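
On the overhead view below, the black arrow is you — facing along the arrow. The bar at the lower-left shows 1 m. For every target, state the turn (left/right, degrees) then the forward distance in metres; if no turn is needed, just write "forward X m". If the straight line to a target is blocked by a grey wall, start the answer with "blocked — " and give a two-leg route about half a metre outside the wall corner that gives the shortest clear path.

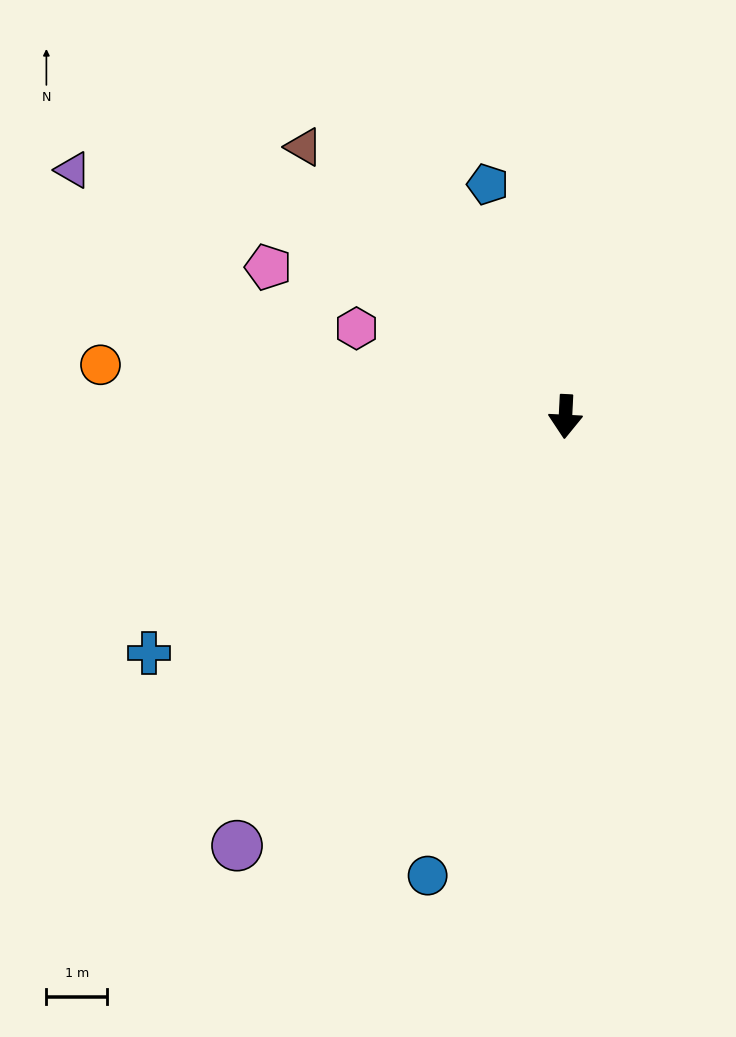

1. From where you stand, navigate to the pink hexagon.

turn right 110°, forward 3.7 m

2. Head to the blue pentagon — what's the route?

turn right 159°, forward 4.0 m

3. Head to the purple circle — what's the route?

turn right 35°, forward 8.9 m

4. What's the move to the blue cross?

turn right 58°, forward 7.9 m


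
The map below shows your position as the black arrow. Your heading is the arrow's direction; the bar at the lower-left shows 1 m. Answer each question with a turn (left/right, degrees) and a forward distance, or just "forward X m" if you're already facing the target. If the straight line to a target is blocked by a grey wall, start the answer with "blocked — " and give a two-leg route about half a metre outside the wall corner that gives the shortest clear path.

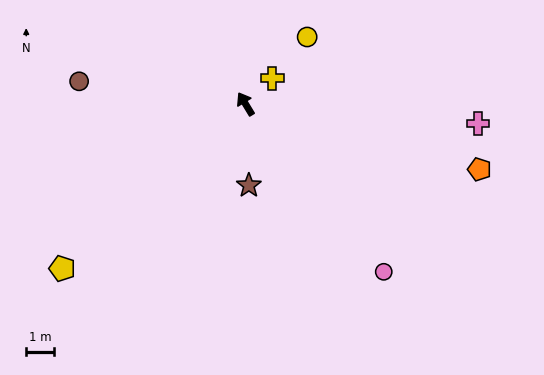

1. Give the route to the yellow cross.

turn right 77°, forward 1.3 m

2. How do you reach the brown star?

turn left 151°, forward 2.9 m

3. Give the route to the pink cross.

turn right 126°, forward 8.3 m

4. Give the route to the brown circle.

turn left 51°, forward 5.9 m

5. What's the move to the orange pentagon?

turn right 137°, forward 8.6 m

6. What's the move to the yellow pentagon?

turn left 101°, forward 8.7 m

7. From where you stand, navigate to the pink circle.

turn right 172°, forward 7.7 m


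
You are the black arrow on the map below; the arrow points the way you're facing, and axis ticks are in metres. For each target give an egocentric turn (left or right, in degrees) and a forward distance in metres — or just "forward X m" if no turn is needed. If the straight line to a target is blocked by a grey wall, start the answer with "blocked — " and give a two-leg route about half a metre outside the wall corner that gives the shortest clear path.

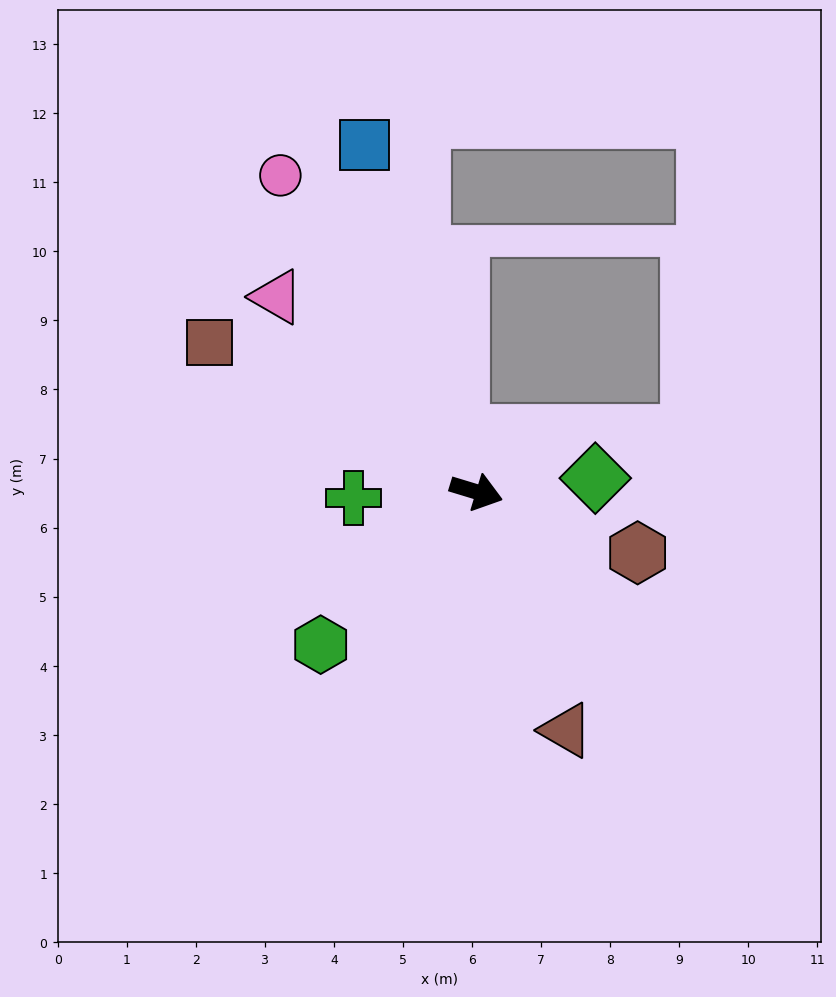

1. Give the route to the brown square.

turn left 168°, forward 4.4 m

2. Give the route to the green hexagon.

turn right 119°, forward 3.2 m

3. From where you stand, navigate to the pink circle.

turn left 139°, forward 5.4 m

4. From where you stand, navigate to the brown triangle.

turn right 52°, forward 3.7 m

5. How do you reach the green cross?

turn right 160°, forward 1.8 m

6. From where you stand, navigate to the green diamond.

turn left 23°, forward 1.7 m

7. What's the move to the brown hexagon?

turn right 4°, forward 2.5 m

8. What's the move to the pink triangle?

turn left 153°, forward 4.0 m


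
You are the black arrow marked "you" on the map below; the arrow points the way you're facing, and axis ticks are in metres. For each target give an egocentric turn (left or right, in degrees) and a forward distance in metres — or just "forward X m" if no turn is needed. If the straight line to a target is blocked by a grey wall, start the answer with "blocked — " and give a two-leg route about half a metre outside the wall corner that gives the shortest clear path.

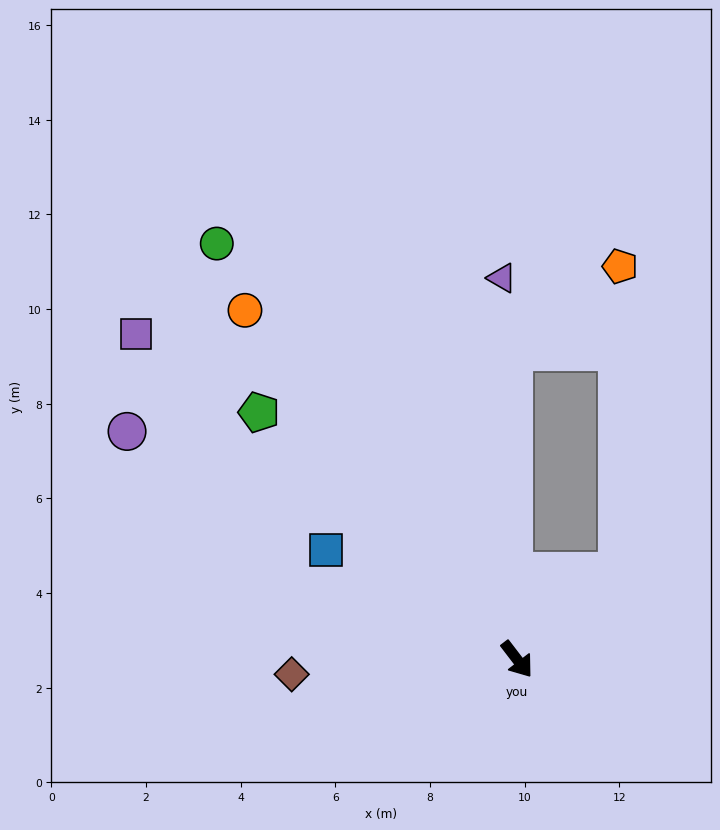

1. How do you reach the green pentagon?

turn right 171°, forward 7.5 m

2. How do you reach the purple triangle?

turn left 145°, forward 8.1 m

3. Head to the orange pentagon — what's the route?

blocked — turn left 93°, forward 2.8 m, then turn left 49°, forward 6.5 m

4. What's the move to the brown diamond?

turn right 124°, forward 4.8 m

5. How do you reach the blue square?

turn right 157°, forward 4.7 m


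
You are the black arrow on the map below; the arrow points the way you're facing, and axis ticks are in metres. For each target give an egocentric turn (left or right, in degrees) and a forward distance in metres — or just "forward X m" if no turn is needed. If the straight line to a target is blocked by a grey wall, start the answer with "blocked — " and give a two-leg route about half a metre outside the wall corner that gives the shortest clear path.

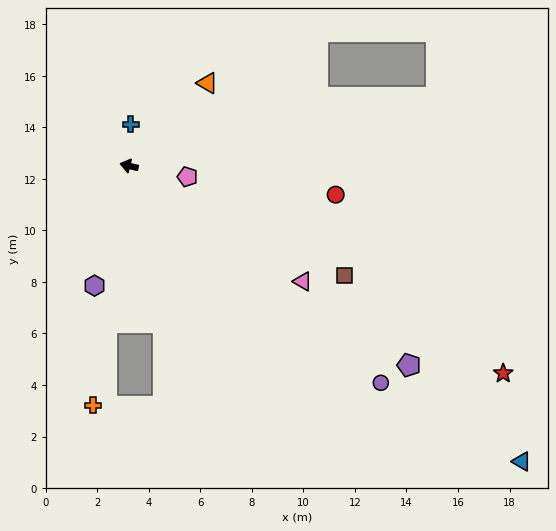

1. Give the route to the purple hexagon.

turn left 88°, forward 4.8 m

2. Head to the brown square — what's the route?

turn left 167°, forward 9.4 m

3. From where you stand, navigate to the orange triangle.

turn right 120°, forward 4.4 m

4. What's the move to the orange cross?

turn left 95°, forward 9.4 m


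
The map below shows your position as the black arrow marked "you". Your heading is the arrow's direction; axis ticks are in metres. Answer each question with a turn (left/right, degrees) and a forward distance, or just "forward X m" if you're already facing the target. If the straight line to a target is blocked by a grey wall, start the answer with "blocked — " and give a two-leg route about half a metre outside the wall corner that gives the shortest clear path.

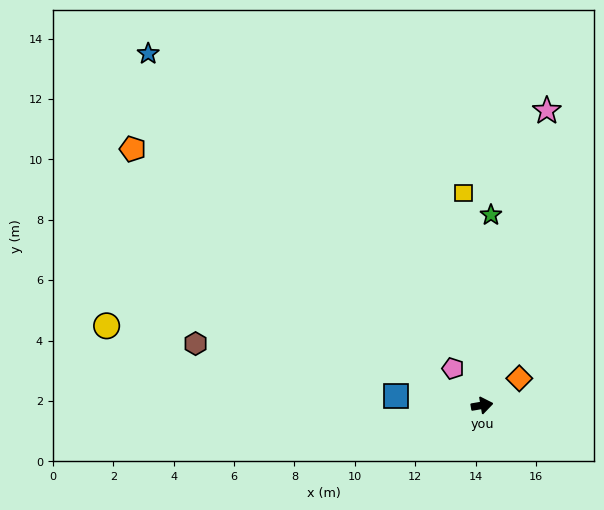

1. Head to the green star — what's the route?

turn left 78°, forward 6.3 m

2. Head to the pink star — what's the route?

turn left 68°, forward 10.0 m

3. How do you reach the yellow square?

turn left 85°, forward 7.1 m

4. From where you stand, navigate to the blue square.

turn left 164°, forward 2.9 m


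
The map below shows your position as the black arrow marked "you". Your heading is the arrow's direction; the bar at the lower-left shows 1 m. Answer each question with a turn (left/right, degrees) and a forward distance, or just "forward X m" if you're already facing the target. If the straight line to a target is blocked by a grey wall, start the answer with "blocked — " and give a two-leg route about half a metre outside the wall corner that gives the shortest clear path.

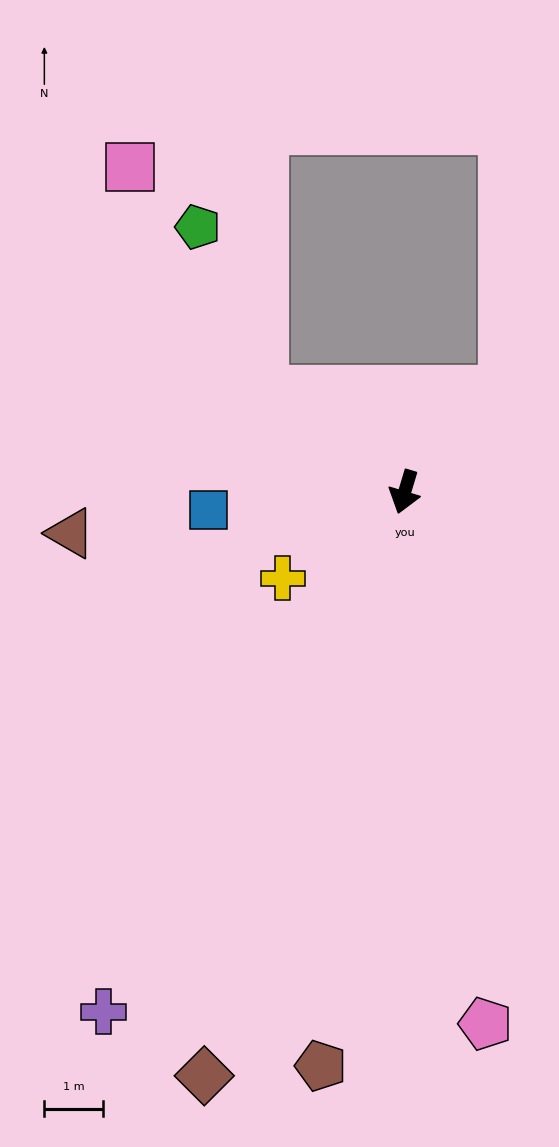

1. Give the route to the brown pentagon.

turn left 8°, forward 9.9 m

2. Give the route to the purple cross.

turn right 13°, forward 10.2 m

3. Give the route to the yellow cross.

turn right 38°, forward 2.5 m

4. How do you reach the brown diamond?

turn right 2°, forward 10.5 m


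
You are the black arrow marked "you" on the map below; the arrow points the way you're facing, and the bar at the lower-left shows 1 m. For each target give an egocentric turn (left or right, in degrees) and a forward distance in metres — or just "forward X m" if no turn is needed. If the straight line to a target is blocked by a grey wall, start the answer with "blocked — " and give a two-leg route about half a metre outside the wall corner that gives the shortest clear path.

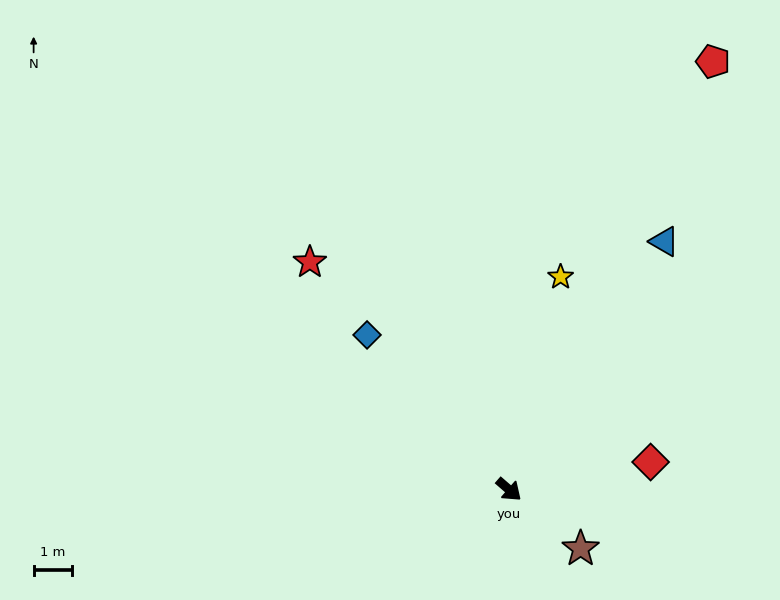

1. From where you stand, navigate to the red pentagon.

turn left 105°, forward 12.3 m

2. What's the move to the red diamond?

turn left 52°, forward 3.7 m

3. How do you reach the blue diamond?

turn left 174°, forward 5.4 m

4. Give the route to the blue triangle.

turn left 99°, forward 7.6 m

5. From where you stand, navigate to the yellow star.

turn left 117°, forward 5.7 m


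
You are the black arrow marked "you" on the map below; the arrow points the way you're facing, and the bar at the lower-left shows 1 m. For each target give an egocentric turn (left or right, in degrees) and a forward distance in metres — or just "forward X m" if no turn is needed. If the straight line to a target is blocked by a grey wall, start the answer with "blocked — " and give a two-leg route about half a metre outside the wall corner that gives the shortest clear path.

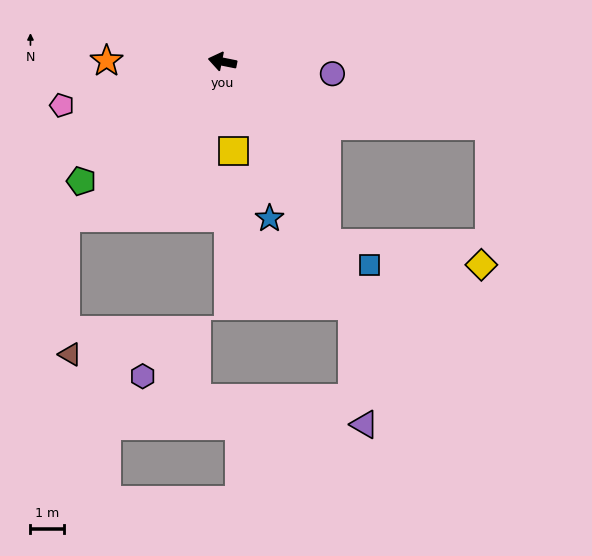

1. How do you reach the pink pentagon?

turn left 27°, forward 4.9 m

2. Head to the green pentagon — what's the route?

turn left 52°, forward 5.5 m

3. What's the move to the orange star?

turn left 11°, forward 3.4 m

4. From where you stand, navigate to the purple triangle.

blocked — turn left 129°, forward 8.2 m, then turn right 22°, forward 3.5 m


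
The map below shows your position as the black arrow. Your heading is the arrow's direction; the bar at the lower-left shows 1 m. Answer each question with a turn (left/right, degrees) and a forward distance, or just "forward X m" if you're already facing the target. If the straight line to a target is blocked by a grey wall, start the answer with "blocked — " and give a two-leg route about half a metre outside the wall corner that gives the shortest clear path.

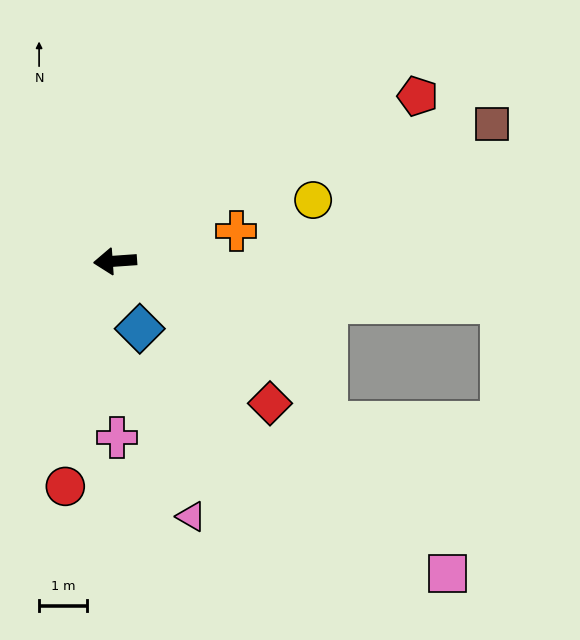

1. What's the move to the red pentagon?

turn right 155°, forward 7.2 m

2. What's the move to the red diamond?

turn left 133°, forward 4.4 m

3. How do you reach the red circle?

turn left 74°, forward 4.8 m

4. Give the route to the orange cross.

turn right 170°, forward 2.6 m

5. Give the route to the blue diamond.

turn left 106°, forward 1.5 m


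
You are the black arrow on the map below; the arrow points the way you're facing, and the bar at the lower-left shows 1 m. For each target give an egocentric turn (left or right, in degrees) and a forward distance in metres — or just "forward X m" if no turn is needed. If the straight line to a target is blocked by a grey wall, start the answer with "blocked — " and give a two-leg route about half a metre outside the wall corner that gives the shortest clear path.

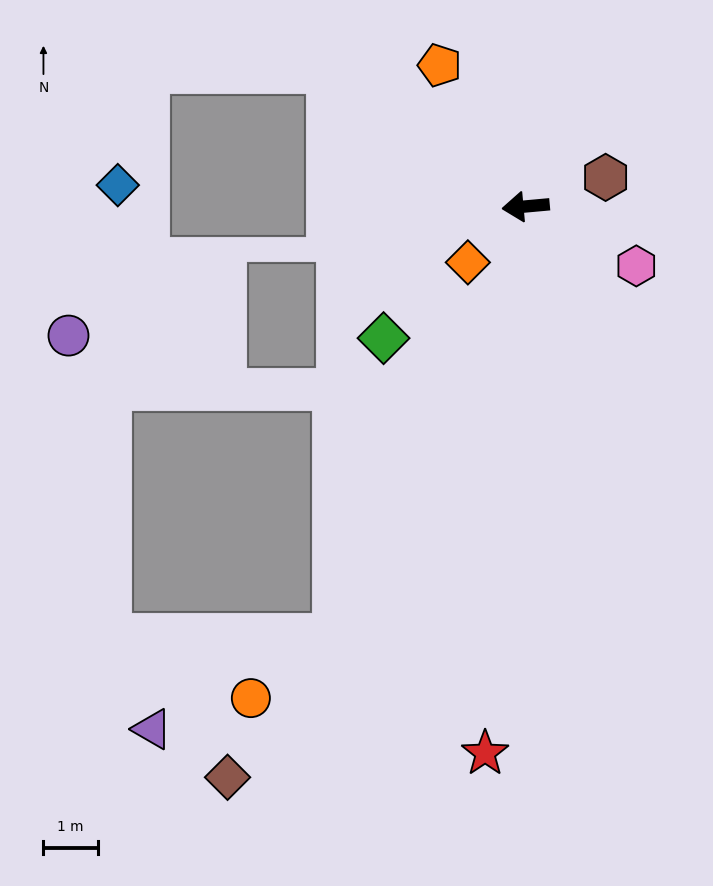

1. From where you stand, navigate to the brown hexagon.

turn right 165°, forward 1.6 m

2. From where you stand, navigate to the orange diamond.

turn left 39°, forward 1.5 m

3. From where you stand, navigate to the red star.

turn left 81°, forward 10.1 m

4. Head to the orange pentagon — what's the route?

turn right 64°, forward 3.1 m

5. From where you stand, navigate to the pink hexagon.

turn left 147°, forward 2.3 m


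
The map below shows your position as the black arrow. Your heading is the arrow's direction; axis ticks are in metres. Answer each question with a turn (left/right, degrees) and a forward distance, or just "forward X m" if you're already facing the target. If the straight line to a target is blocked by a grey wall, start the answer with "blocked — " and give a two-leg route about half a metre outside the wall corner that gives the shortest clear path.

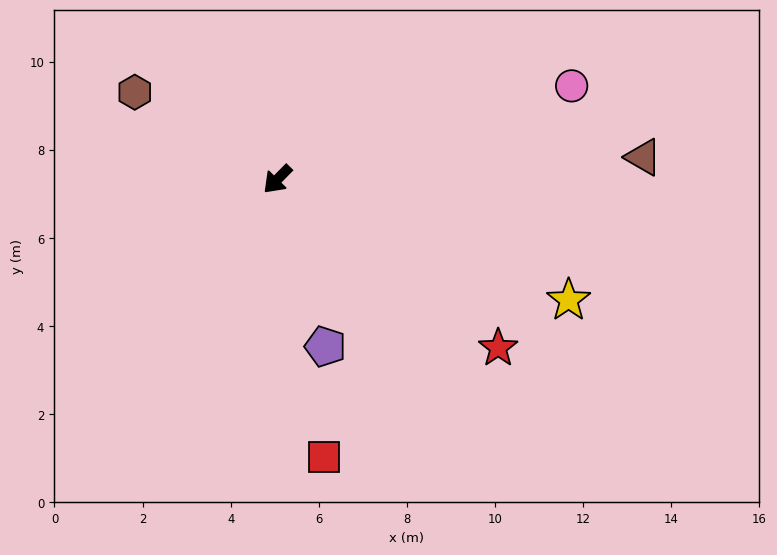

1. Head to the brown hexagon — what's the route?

turn right 77°, forward 3.8 m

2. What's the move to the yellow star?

turn left 112°, forward 7.2 m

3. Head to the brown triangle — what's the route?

turn left 138°, forward 8.3 m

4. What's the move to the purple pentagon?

turn left 60°, forward 3.9 m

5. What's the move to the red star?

turn left 97°, forward 6.3 m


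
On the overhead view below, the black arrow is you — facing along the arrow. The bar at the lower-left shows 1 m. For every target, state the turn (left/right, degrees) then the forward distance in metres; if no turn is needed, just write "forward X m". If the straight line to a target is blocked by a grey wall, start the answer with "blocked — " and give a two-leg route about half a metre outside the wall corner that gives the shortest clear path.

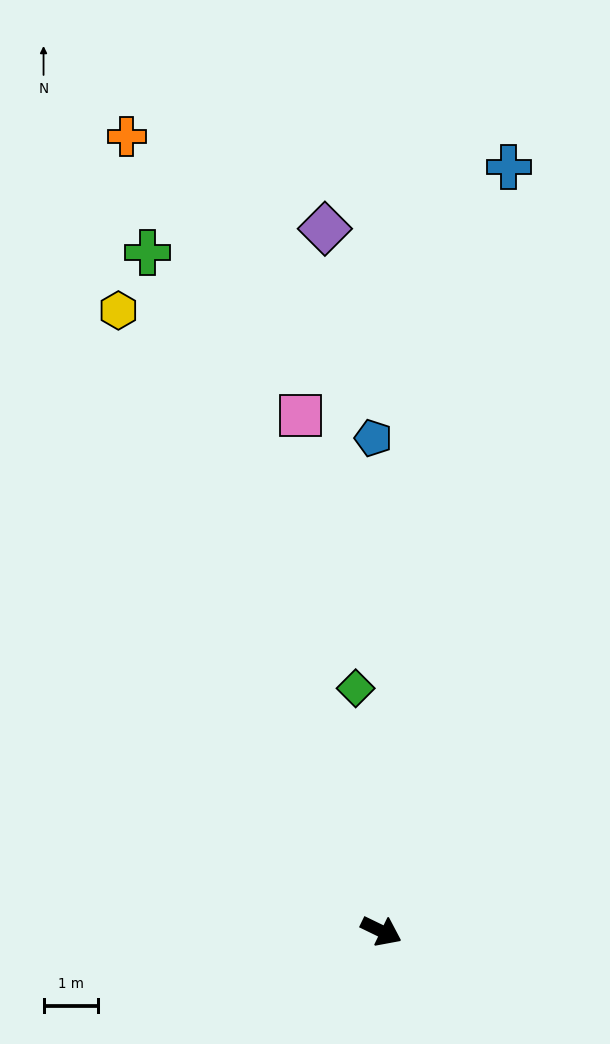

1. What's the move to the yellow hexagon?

turn left 139°, forward 12.4 m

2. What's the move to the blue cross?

turn left 106°, forward 14.2 m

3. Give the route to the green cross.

turn left 135°, forward 13.2 m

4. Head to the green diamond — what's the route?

turn left 122°, forward 4.5 m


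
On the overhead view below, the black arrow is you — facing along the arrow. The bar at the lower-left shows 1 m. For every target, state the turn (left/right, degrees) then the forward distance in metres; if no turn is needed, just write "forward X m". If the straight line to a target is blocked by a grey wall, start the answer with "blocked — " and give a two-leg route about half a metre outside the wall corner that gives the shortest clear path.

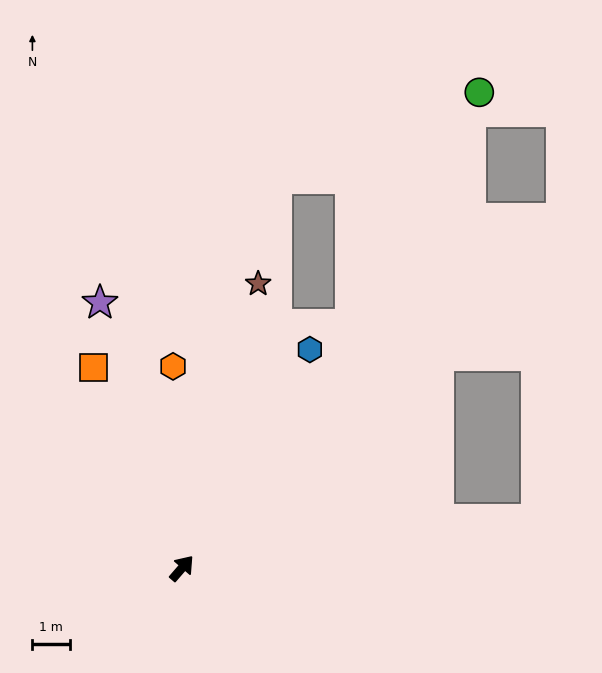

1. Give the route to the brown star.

turn left 26°, forward 7.8 m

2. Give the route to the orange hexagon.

turn left 43°, forward 5.4 m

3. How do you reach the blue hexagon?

turn left 10°, forward 6.8 m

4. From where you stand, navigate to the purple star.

turn left 58°, forward 7.4 m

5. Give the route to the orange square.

turn left 65°, forward 5.9 m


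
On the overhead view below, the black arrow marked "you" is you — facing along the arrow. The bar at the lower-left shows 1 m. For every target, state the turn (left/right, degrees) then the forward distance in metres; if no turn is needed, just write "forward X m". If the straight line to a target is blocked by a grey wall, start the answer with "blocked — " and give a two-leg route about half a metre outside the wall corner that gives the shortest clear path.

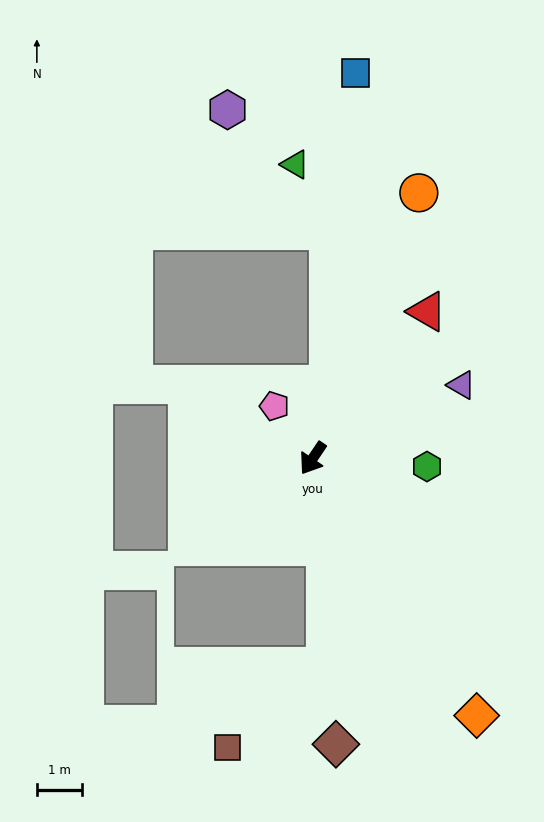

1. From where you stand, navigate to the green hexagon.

turn left 120°, forward 2.5 m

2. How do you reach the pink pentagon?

turn right 110°, forward 1.4 m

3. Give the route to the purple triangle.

turn left 150°, forward 3.6 m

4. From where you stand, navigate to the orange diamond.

turn left 66°, forward 6.7 m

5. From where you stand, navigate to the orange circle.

turn right 168°, forward 6.3 m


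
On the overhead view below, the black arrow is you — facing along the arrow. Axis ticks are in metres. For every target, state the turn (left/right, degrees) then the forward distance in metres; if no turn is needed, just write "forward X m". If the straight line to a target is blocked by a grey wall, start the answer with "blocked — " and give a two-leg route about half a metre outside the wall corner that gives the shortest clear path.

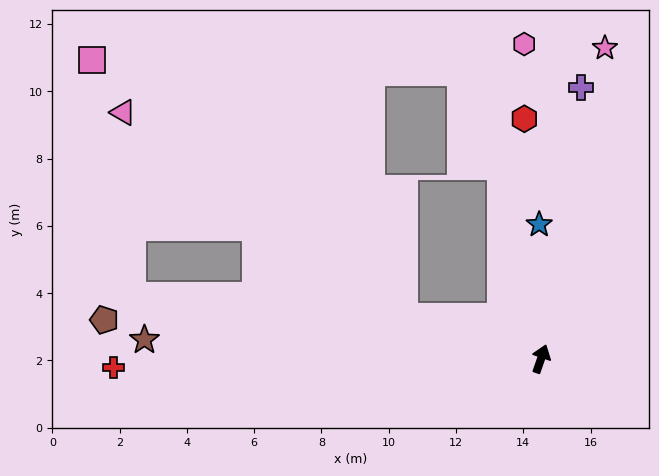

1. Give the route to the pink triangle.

blocked — turn left 92°, forward 4.3 m, then turn right 19°, forward 10.3 m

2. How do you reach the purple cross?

turn left 11°, forward 8.2 m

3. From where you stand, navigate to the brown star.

turn left 106°, forward 11.8 m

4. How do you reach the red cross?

turn left 110°, forward 12.7 m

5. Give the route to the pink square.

blocked — turn left 92°, forward 4.3 m, then turn right 22°, forward 12.0 m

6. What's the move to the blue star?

turn left 20°, forward 4.0 m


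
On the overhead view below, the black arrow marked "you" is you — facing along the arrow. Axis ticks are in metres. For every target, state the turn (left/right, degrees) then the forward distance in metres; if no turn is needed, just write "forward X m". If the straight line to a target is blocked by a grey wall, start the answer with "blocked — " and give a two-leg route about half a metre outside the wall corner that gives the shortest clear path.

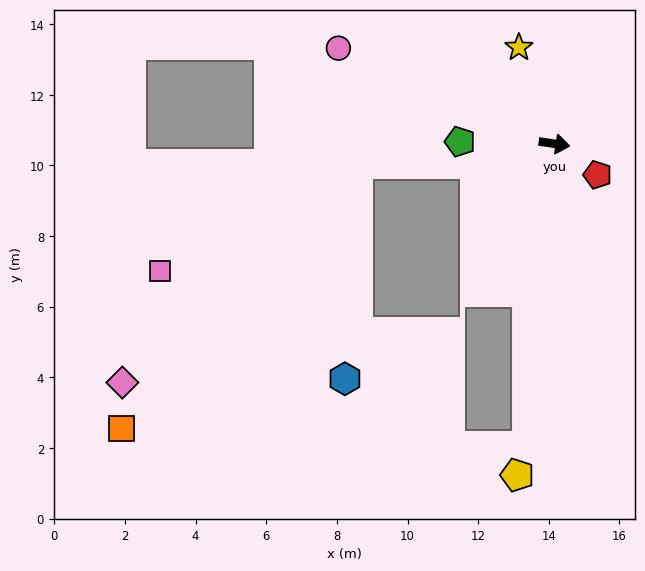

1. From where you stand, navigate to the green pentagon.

turn right 173°, forward 2.7 m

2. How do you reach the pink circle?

turn left 165°, forward 6.7 m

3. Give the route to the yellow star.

turn left 119°, forward 2.9 m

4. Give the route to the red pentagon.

turn right 27°, forward 1.5 m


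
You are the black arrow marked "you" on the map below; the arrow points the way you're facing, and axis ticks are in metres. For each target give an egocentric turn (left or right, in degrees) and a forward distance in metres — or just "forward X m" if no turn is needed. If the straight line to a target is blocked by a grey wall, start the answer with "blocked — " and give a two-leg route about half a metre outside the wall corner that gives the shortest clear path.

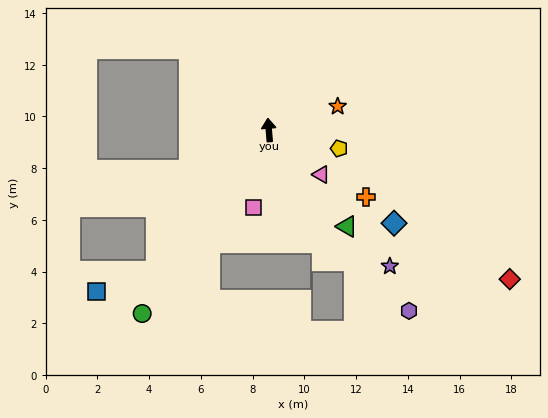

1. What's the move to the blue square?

blocked — turn left 137°, forward 7.0 m, then turn right 34°, forward 2.4 m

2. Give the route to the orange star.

turn right 76°, forward 2.8 m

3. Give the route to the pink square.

turn left 164°, forward 3.0 m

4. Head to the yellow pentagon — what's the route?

turn right 109°, forward 2.8 m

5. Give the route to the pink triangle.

turn right 135°, forward 2.7 m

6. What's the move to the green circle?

turn left 141°, forward 8.6 m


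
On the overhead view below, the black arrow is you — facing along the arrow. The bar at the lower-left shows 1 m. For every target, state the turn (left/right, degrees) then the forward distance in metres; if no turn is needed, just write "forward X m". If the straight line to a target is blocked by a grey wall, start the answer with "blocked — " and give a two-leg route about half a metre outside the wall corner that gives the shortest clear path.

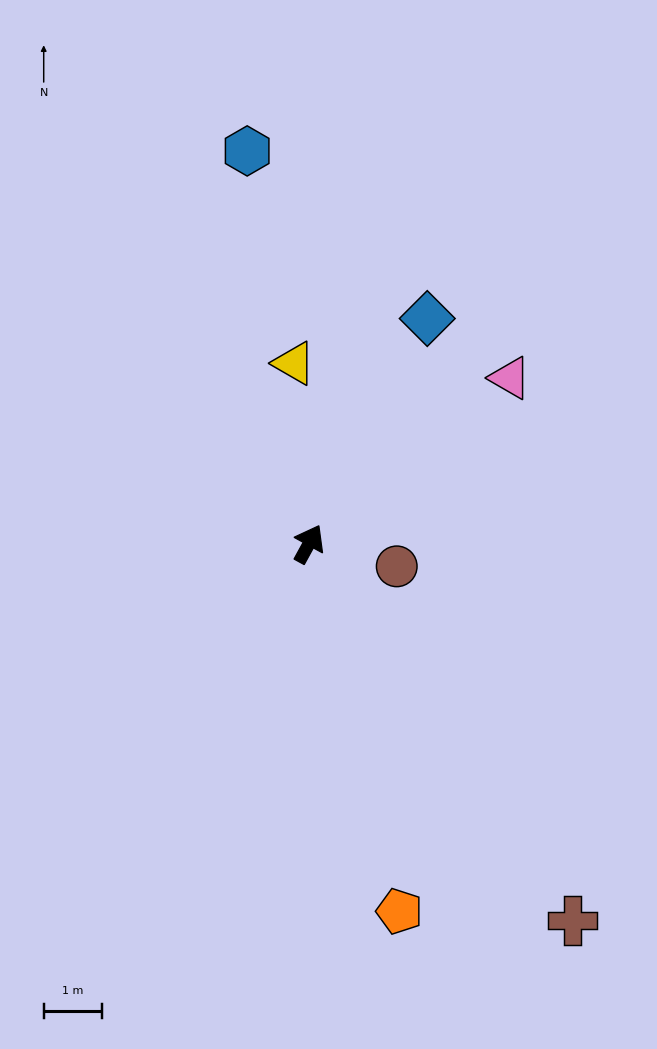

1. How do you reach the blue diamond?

forward 4.4 m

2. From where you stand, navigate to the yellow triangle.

turn left 33°, forward 3.1 m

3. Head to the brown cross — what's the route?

turn right 116°, forward 7.9 m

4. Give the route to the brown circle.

turn right 76°, forward 1.6 m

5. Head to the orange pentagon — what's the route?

turn right 137°, forward 6.5 m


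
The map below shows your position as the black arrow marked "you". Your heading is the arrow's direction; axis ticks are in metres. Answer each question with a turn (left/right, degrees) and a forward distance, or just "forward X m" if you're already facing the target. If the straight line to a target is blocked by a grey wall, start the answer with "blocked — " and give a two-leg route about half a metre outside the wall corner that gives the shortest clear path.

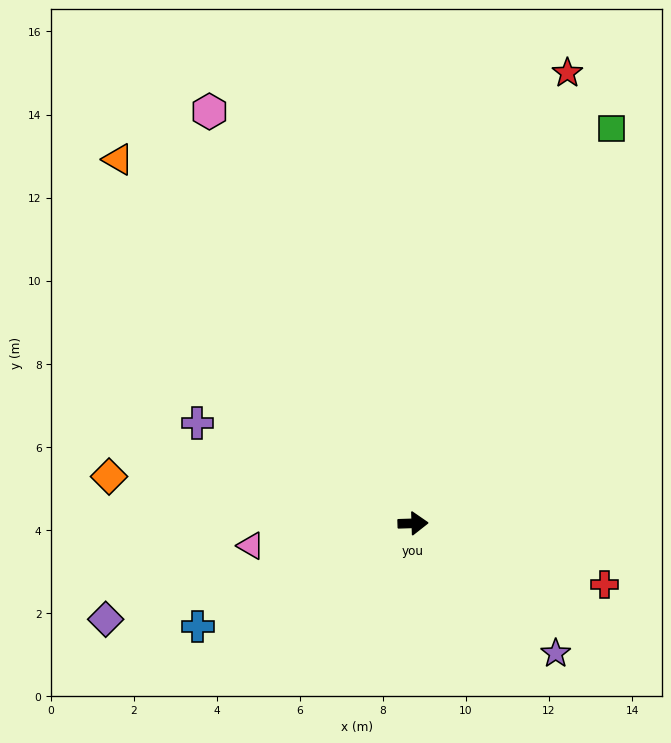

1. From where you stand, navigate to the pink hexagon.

turn left 114°, forward 11.1 m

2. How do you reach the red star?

turn left 69°, forward 11.5 m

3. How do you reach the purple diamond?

turn right 164°, forward 7.8 m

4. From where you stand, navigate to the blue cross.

turn right 156°, forward 5.7 m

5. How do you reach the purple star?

turn right 44°, forward 4.7 m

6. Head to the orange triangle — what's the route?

turn left 127°, forward 11.3 m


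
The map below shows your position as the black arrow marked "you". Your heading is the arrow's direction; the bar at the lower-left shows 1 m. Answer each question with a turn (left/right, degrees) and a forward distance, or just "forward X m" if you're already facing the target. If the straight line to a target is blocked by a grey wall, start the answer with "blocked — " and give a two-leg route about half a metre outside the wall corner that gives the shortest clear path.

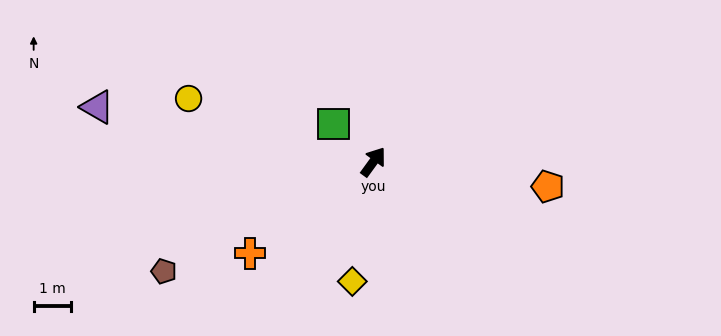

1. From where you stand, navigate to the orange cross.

turn left 163°, forward 4.1 m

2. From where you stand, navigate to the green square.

turn left 82°, forward 1.5 m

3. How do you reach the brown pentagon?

turn left 154°, forward 6.3 m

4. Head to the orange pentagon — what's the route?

turn right 62°, forward 4.7 m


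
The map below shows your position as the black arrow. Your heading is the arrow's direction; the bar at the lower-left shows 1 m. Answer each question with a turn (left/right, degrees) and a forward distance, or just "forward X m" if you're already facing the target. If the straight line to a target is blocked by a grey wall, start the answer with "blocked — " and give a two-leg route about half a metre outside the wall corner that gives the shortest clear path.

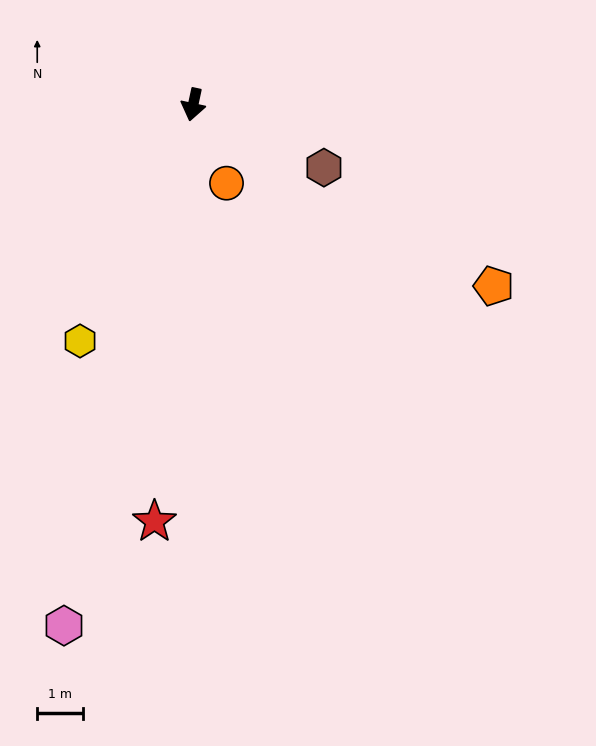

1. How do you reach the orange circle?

turn left 35°, forward 1.9 m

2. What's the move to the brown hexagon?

turn left 76°, forward 3.2 m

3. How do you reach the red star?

turn left 7°, forward 9.2 m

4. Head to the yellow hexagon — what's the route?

turn right 13°, forward 5.8 m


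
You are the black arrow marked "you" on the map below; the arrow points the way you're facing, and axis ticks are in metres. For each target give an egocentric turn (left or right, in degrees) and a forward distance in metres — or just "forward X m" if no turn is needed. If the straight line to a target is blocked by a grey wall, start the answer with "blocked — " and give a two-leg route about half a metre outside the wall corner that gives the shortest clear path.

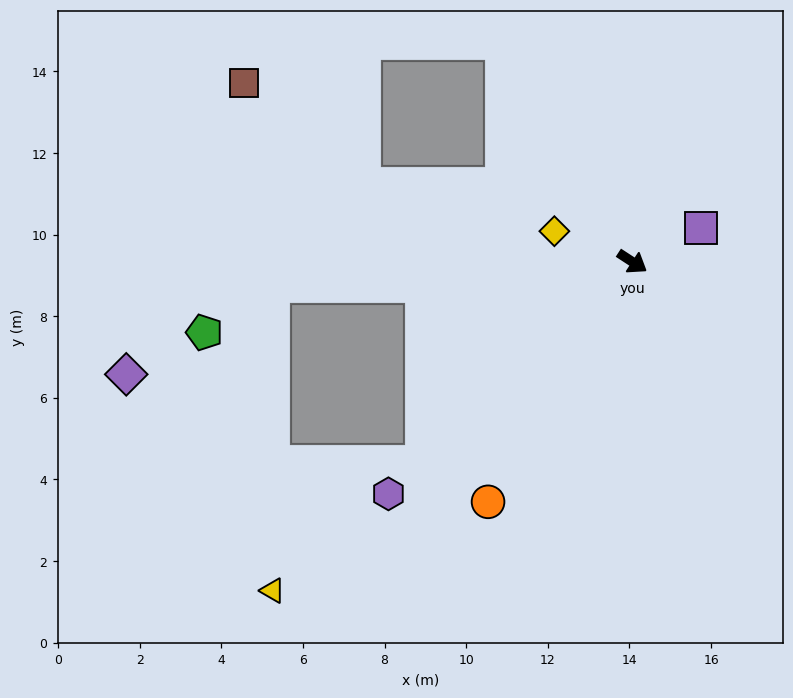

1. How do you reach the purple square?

turn left 60°, forward 1.9 m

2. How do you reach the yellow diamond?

turn right 168°, forward 2.1 m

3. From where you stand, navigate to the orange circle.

turn right 88°, forward 6.9 m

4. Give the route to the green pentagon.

blocked — turn right 143°, forward 8.8 m, then turn left 31°, forward 2.0 m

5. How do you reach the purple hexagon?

turn right 103°, forward 8.2 m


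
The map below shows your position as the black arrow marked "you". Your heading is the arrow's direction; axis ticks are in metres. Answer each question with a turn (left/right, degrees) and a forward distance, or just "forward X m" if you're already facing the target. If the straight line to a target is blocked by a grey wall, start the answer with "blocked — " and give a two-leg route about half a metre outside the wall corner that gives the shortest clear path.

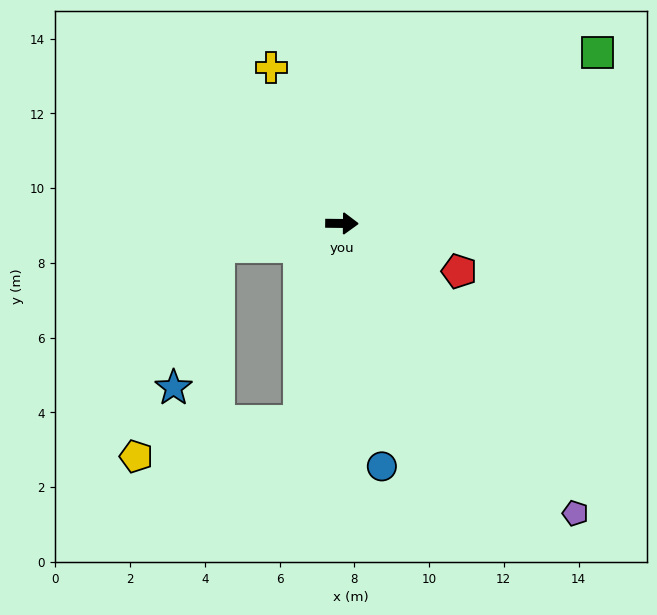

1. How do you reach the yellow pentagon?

blocked — turn right 102°, forward 5.4 m, then turn right 65°, forward 4.5 m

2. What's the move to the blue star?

blocked — turn right 168°, forward 3.4 m, then turn left 61°, forward 3.9 m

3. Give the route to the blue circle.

turn right 80°, forward 6.6 m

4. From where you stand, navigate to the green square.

turn left 34°, forward 8.2 m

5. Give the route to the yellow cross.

turn left 115°, forward 4.6 m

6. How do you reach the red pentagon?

turn right 22°, forward 3.4 m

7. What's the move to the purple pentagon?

turn right 51°, forward 10.0 m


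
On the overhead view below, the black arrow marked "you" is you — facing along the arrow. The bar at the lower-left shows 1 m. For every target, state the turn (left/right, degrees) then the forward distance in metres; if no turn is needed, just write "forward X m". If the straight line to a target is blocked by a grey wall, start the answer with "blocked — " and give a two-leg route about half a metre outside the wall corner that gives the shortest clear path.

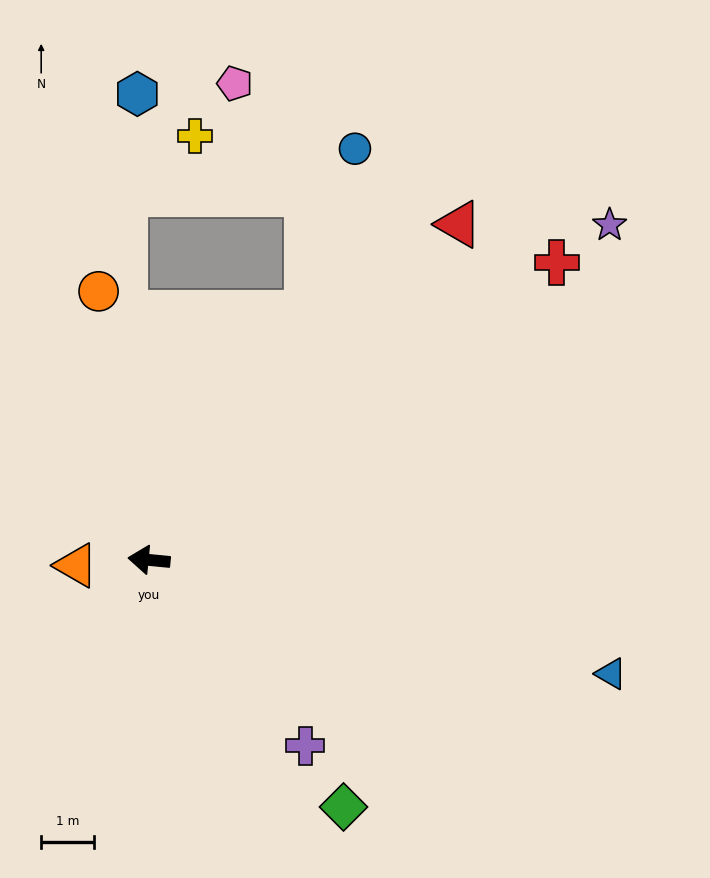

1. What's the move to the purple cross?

turn left 136°, forward 4.6 m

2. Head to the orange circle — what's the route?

turn right 74°, forward 5.2 m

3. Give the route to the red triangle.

turn right 127°, forward 8.7 m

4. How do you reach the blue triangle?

turn left 172°, forward 9.1 m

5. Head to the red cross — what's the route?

turn right 138°, forward 9.6 m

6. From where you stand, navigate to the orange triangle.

turn left 10°, forward 1.4 m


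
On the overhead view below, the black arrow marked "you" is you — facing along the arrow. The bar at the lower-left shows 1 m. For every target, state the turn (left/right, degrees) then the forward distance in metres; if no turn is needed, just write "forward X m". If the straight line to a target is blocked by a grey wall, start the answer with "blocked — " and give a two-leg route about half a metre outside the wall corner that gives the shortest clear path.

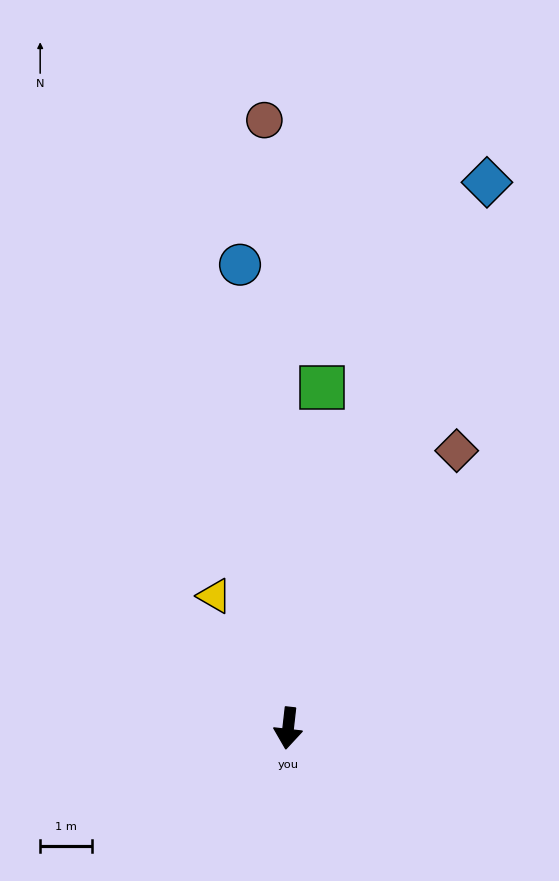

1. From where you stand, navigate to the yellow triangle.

turn right 144°, forward 2.9 m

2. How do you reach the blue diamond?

turn left 166°, forward 11.2 m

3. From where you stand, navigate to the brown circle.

turn right 171°, forward 11.7 m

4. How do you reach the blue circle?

turn right 168°, forward 9.0 m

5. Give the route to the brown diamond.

turn left 155°, forward 6.3 m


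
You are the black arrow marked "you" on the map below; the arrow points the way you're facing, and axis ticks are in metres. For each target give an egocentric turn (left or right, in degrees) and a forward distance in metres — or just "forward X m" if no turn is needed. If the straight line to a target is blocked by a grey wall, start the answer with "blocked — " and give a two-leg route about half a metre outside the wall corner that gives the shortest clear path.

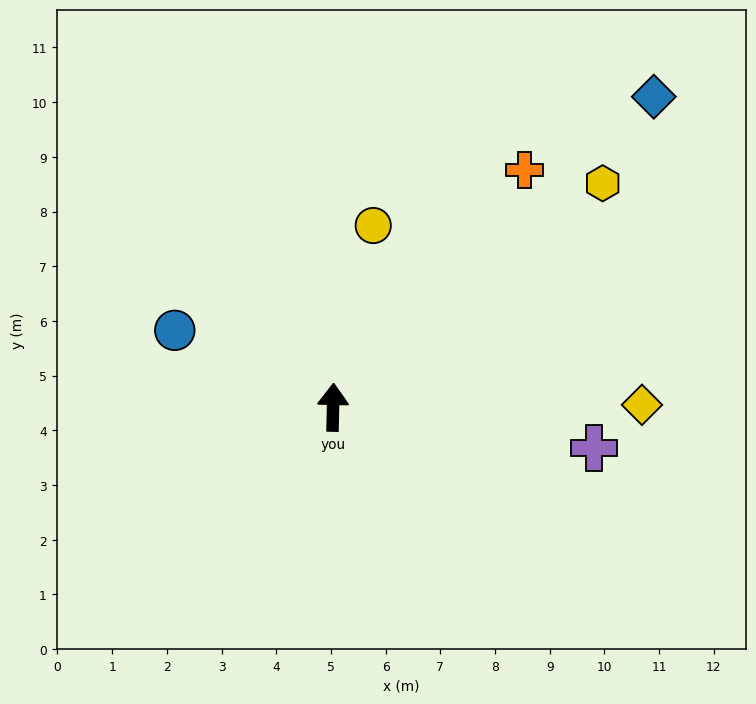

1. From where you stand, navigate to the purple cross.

turn right 98°, forward 4.8 m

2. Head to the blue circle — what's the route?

turn left 65°, forward 3.2 m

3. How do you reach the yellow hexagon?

turn right 49°, forward 6.4 m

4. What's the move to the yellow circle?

turn right 11°, forward 3.4 m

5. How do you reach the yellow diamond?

turn right 88°, forward 5.6 m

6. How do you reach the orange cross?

turn right 38°, forward 5.6 m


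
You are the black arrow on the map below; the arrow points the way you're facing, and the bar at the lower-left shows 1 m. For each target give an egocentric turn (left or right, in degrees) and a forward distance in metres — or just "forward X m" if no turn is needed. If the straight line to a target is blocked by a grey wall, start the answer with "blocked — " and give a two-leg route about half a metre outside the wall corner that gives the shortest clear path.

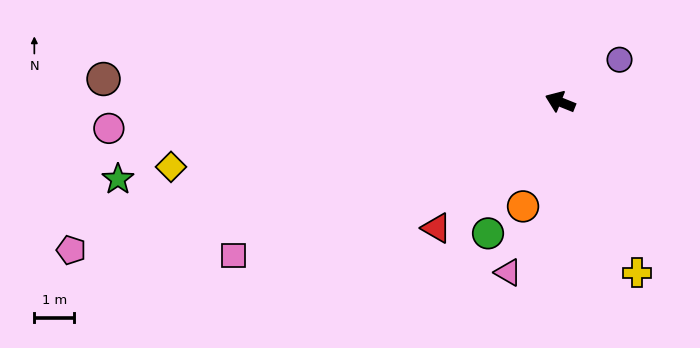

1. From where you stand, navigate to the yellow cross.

turn left 136°, forward 4.7 m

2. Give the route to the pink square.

turn left 47°, forward 9.0 m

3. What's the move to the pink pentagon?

turn left 39°, forward 12.8 m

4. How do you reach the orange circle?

turn left 92°, forward 2.8 m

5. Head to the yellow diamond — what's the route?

turn left 31°, forward 9.9 m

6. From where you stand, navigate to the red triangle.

turn left 67°, forward 4.4 m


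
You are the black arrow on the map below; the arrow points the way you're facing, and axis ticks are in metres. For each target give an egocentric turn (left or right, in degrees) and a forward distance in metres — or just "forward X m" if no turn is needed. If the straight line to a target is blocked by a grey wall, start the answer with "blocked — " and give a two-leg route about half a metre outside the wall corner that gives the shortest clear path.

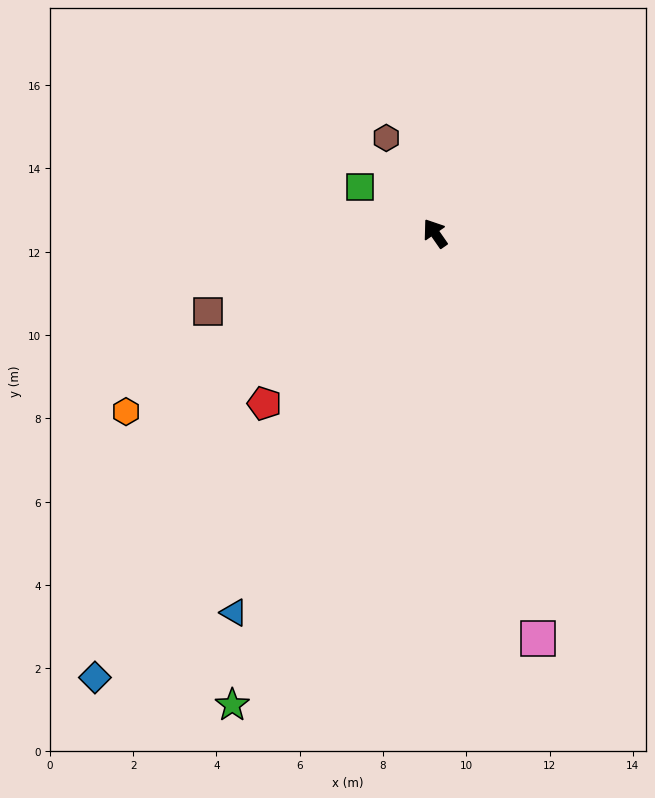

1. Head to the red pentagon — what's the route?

turn left 100°, forward 5.8 m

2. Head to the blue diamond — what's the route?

turn left 108°, forward 13.4 m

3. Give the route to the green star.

turn left 122°, forward 12.3 m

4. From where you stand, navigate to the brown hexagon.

turn right 8°, forward 2.6 m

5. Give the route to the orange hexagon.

turn left 85°, forward 8.6 m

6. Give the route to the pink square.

turn left 159°, forward 10.0 m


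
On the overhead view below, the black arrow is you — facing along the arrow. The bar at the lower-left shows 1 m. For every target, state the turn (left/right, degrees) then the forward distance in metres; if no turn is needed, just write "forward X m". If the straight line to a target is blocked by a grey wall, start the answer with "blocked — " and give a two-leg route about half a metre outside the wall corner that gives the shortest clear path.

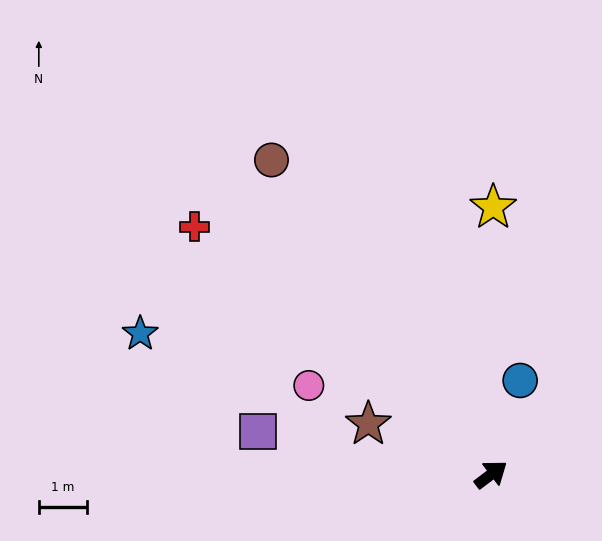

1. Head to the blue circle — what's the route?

turn left 36°, forward 2.0 m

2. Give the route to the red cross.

turn left 103°, forward 8.0 m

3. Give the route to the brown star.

turn left 121°, forward 2.7 m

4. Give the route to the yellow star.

turn left 52°, forward 5.5 m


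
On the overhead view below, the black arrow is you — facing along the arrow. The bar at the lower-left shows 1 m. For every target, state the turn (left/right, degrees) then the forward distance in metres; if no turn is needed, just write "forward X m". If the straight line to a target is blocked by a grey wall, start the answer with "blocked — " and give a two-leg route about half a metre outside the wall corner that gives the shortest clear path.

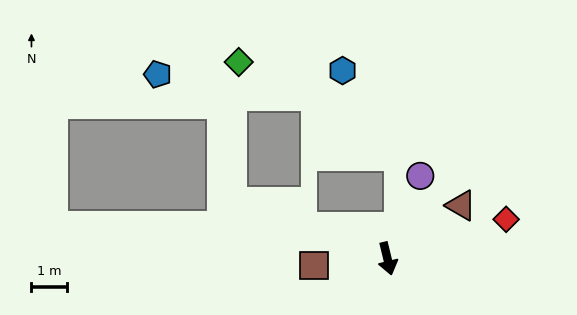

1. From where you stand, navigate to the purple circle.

turn left 145°, forward 2.5 m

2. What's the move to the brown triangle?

turn left 112°, forward 2.6 m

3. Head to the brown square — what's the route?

turn right 98°, forward 2.1 m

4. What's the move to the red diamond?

turn left 95°, forward 3.5 m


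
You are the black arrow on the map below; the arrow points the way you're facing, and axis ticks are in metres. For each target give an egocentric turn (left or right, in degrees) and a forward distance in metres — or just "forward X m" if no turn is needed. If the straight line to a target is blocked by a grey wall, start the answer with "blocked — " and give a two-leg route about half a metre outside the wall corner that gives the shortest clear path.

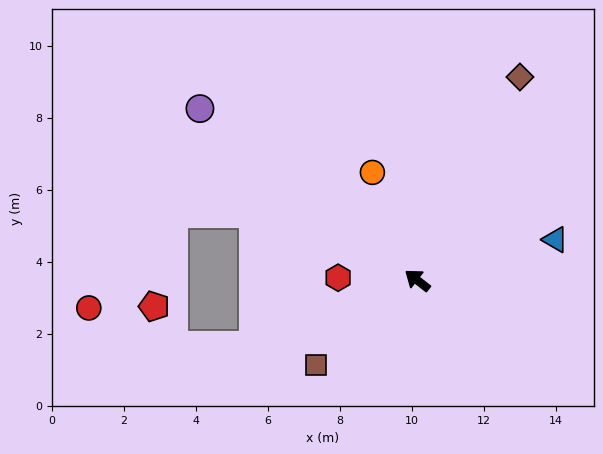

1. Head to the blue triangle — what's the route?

turn right 126°, forward 4.0 m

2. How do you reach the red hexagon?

turn left 36°, forward 2.2 m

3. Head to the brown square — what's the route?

turn left 78°, forward 3.7 m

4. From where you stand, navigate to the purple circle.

forward 7.7 m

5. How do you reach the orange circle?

turn right 29°, forward 3.2 m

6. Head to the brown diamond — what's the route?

turn right 79°, forward 6.3 m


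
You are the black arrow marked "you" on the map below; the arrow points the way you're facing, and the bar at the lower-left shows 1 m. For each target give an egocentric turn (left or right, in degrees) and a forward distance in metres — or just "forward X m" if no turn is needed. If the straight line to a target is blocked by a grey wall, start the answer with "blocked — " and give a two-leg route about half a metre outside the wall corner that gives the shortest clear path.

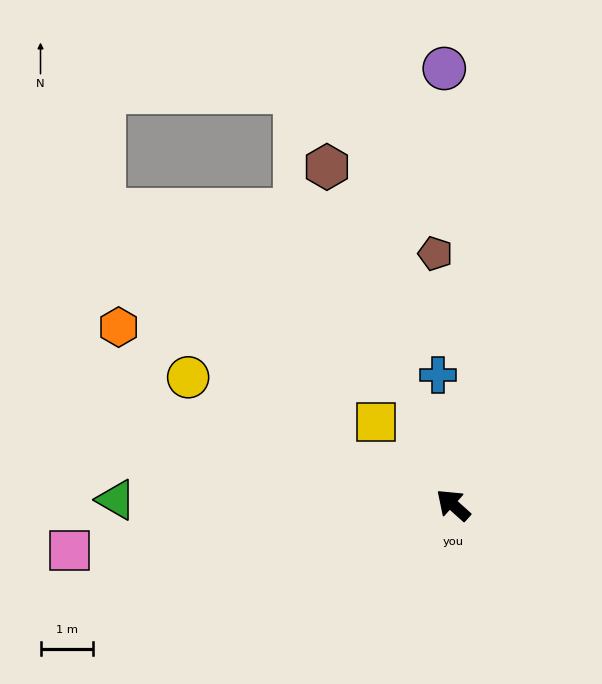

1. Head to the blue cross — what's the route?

turn right 42°, forward 2.5 m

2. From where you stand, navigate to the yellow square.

turn right 5°, forward 2.2 m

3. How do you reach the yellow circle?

turn left 16°, forward 5.6 m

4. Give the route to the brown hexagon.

turn right 28°, forward 6.9 m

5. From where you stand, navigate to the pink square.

turn left 49°, forward 7.4 m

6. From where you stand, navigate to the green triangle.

turn left 41°, forward 6.5 m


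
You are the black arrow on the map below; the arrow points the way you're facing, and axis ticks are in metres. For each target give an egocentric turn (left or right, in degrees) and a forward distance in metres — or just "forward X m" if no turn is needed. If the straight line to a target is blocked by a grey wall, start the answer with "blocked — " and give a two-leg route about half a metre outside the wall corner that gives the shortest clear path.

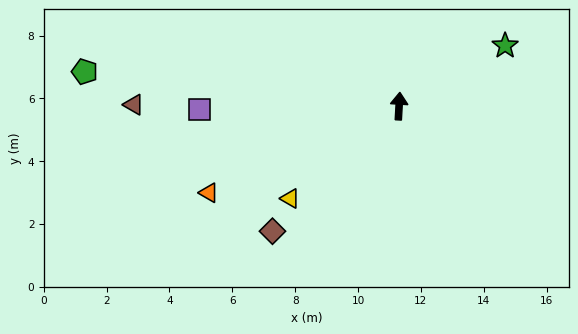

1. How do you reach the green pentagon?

turn left 87°, forward 10.1 m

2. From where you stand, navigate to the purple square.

turn left 94°, forward 6.4 m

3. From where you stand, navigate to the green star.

turn right 57°, forward 3.9 m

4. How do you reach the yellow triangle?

turn left 134°, forward 4.5 m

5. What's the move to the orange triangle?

turn left 118°, forward 6.6 m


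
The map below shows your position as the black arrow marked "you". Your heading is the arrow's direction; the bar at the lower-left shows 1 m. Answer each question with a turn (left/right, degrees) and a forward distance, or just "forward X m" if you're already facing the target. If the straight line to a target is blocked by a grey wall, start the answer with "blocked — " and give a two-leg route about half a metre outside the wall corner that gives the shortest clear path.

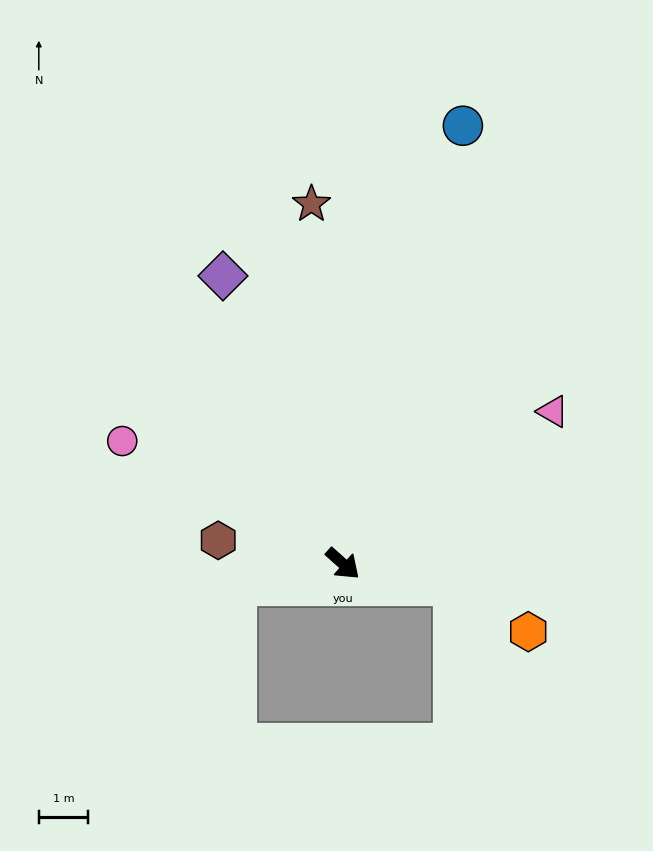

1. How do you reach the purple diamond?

turn left 154°, forward 6.3 m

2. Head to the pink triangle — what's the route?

turn left 78°, forward 5.2 m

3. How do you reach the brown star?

turn left 137°, forward 7.3 m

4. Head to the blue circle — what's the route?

turn left 116°, forward 9.1 m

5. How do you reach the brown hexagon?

turn right 149°, forward 2.6 m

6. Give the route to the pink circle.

turn right 167°, forward 5.1 m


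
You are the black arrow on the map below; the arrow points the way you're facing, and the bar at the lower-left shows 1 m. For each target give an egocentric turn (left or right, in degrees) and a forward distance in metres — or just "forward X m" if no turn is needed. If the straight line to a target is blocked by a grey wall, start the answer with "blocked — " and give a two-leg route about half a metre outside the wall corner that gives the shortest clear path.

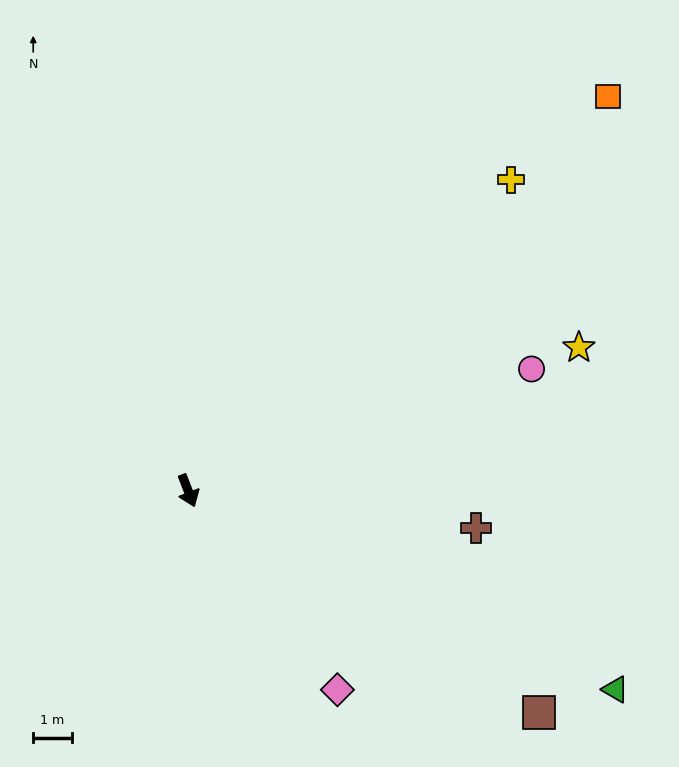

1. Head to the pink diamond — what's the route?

turn left 16°, forward 6.4 m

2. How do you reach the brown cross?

turn left 61°, forward 7.5 m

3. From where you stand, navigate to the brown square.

turn left 36°, forward 10.8 m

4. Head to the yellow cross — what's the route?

turn left 113°, forward 11.6 m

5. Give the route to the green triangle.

turn left 44°, forward 12.2 m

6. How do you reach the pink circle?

turn left 88°, forward 9.4 m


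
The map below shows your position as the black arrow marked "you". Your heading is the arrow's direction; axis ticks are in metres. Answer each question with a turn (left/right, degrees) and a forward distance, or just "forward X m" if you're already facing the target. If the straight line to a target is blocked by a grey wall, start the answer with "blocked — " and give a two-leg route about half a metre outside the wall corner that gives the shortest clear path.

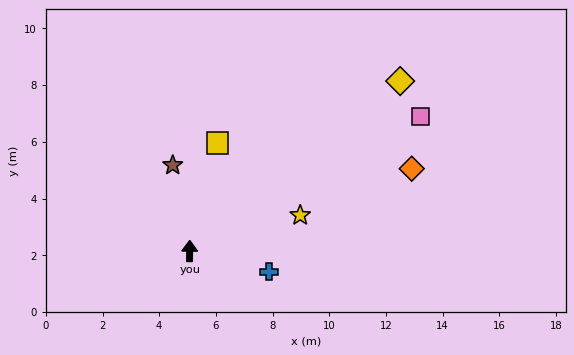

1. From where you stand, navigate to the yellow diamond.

turn right 50°, forward 9.5 m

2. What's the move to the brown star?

turn left 12°, forward 3.1 m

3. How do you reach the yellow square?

turn right 14°, forward 3.9 m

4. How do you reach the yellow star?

turn right 71°, forward 4.1 m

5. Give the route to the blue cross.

turn right 104°, forward 2.9 m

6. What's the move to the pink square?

turn right 59°, forward 9.4 m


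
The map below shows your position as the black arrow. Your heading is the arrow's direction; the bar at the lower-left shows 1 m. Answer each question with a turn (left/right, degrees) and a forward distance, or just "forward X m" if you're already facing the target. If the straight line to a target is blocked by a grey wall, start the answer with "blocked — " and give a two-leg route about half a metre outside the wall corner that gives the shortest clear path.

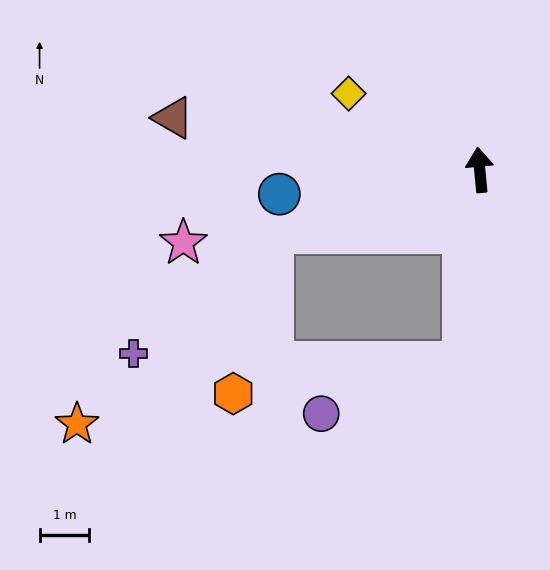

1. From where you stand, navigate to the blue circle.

turn left 92°, forward 4.1 m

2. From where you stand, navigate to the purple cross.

blocked — turn left 101°, forward 4.4 m, then turn left 25°, forward 3.7 m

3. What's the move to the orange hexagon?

blocked — turn left 101°, forward 4.4 m, then turn left 60°, forward 3.3 m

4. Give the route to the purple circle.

blocked — turn left 170°, forward 3.9 m, then turn right 65°, forward 3.1 m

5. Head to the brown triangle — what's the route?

turn left 75°, forward 6.3 m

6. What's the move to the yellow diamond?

turn left 54°, forward 3.1 m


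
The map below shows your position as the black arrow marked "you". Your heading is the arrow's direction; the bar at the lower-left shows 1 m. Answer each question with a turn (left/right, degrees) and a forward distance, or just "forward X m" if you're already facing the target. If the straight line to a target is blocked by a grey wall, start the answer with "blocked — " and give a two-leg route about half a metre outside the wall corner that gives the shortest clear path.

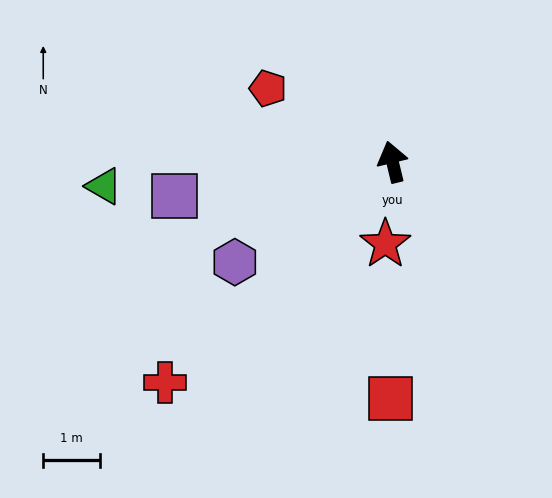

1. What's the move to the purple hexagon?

turn left 109°, forward 3.3 m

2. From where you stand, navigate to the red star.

turn left 161°, forward 1.5 m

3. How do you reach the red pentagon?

turn left 46°, forward 2.6 m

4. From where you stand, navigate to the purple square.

turn left 85°, forward 3.9 m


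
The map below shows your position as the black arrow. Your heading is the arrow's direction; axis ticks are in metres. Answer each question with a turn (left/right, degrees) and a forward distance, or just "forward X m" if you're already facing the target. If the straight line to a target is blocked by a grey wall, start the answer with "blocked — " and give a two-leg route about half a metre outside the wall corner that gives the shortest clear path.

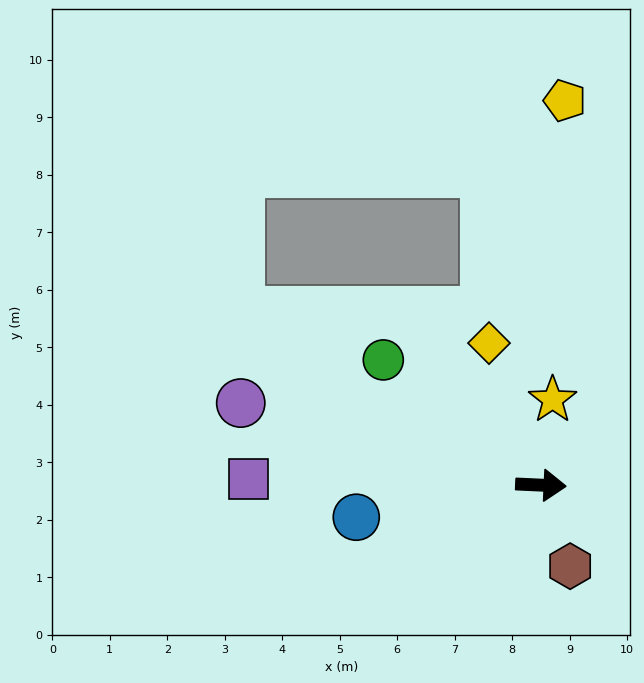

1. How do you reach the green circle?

turn left 144°, forward 3.5 m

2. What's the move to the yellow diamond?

turn left 113°, forward 2.6 m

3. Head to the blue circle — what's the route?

turn right 168°, forward 3.3 m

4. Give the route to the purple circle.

turn left 167°, forward 5.4 m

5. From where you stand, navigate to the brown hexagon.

turn right 68°, forward 1.5 m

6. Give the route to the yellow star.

turn left 85°, forward 1.5 m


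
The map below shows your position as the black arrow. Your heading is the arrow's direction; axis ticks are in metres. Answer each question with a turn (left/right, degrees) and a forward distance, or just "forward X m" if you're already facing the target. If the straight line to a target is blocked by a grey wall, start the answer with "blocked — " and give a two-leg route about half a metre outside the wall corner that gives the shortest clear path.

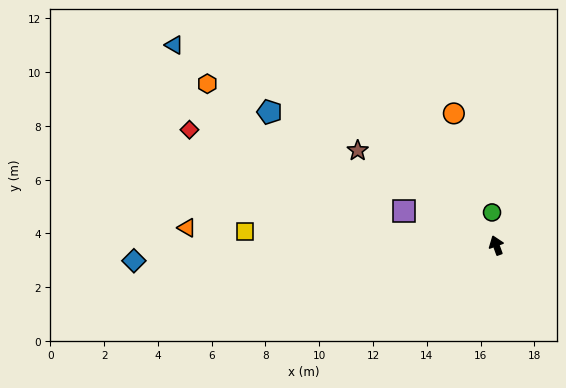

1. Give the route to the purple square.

turn left 50°, forward 3.6 m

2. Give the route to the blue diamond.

turn left 72°, forward 13.5 m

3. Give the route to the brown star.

turn left 36°, forward 6.2 m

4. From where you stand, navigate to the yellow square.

turn left 67°, forward 9.4 m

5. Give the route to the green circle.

turn right 13°, forward 1.2 m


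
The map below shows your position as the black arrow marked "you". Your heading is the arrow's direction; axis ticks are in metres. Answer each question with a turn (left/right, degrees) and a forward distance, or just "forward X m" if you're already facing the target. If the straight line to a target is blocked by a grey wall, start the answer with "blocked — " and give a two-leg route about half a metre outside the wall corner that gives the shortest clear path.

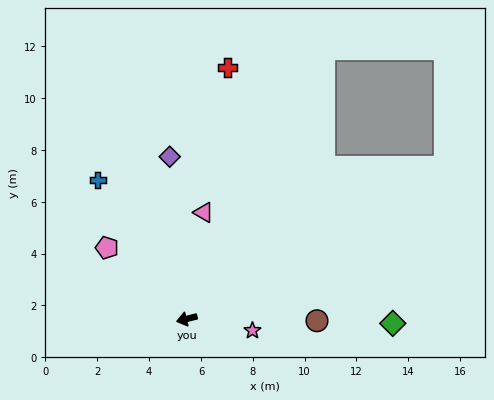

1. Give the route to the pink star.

turn left 156°, forward 2.6 m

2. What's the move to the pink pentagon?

turn right 56°, forward 4.1 m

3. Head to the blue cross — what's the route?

turn right 71°, forward 6.4 m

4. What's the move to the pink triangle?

turn right 113°, forward 4.2 m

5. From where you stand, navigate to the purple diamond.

turn right 98°, forward 6.3 m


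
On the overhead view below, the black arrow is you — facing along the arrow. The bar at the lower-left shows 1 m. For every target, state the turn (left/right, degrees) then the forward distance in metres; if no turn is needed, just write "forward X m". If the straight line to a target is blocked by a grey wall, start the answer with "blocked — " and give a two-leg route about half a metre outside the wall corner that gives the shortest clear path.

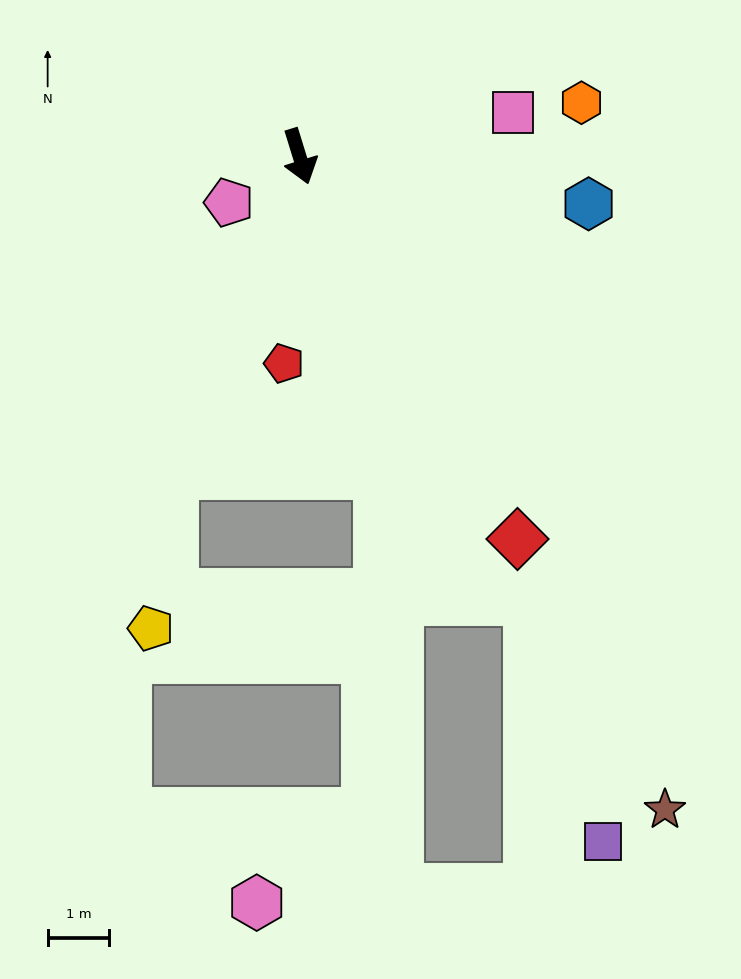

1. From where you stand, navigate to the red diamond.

turn left 13°, forward 7.1 m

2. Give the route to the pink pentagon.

turn right 74°, forward 1.4 m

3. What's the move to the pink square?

turn left 85°, forward 3.5 m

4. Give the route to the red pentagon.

turn right 21°, forward 3.4 m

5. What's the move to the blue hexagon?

turn left 64°, forward 4.7 m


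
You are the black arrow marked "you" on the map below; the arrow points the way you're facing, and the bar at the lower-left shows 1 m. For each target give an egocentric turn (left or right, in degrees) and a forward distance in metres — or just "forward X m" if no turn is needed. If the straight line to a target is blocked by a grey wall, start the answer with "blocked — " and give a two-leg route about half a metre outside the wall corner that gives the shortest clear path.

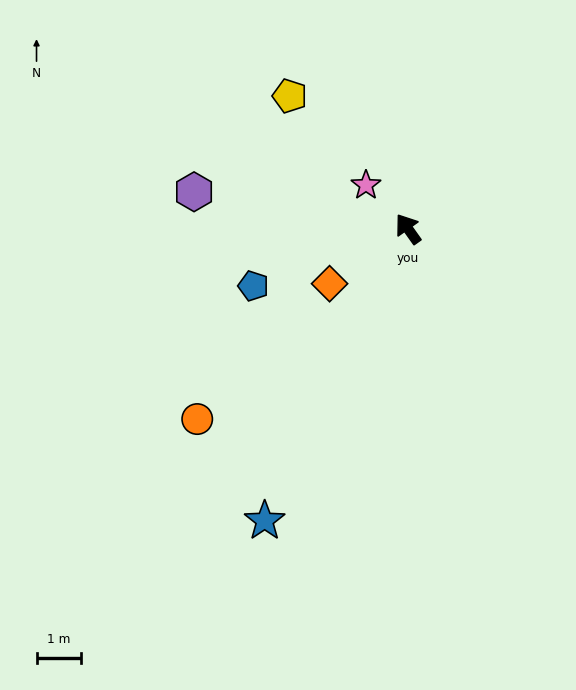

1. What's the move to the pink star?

turn left 9°, forward 1.4 m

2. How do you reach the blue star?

turn left 118°, forward 7.3 m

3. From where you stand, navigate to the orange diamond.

turn left 90°, forward 2.1 m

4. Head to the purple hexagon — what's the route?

turn left 45°, forward 4.9 m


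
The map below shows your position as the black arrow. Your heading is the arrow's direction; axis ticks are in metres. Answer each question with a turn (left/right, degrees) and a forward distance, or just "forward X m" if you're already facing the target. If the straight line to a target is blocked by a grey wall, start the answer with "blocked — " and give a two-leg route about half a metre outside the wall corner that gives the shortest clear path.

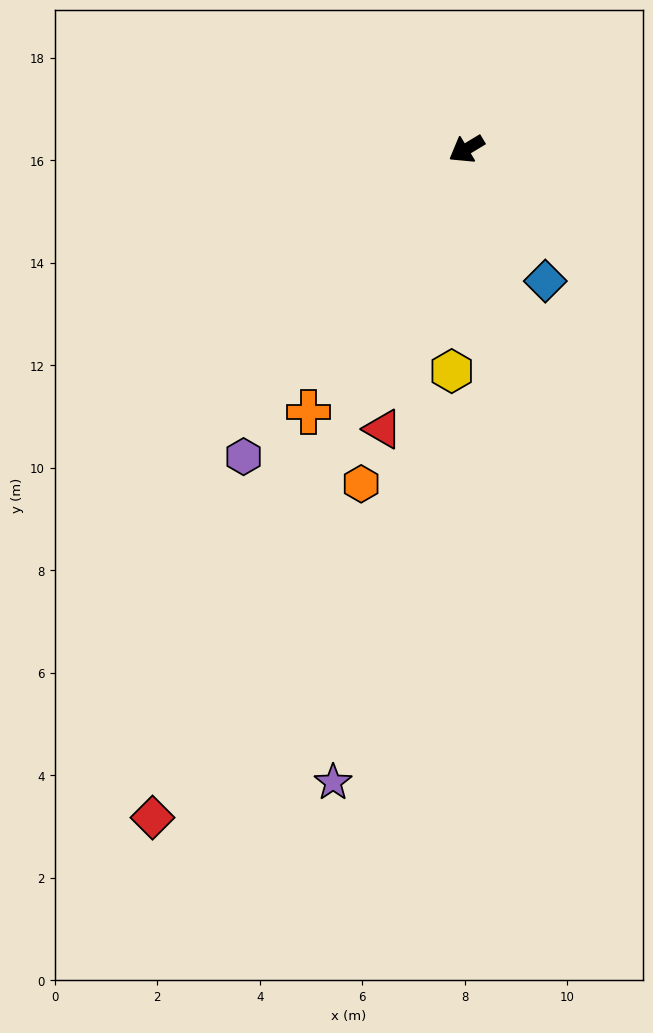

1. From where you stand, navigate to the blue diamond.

turn left 90°, forward 3.0 m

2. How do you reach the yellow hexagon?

turn left 55°, forward 4.3 m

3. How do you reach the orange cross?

turn left 28°, forward 6.0 m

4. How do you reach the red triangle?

turn left 42°, forward 5.7 m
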